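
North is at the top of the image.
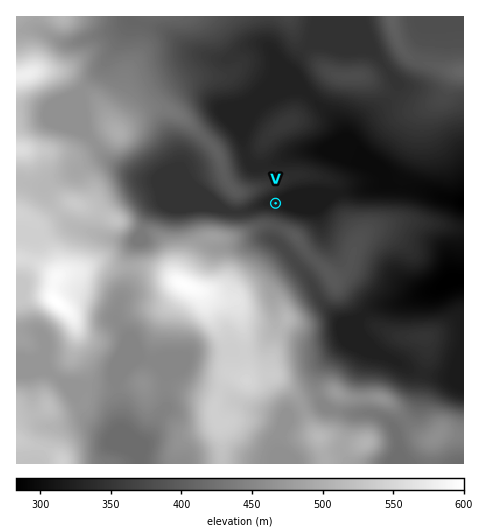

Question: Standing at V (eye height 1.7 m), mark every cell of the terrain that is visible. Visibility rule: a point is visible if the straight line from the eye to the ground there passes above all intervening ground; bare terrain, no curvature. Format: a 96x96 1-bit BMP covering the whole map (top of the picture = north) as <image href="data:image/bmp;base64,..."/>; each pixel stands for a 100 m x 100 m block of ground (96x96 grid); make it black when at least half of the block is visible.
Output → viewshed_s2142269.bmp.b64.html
<image width="96" height="96" href="data:image/bmp;base64,Qk2+BAAAAAAAAD4AAAAoAAAAYAAAAGAAAAABAAEAAAAAAIAEAAATCwAAEwsAAAIAAAAAAAAA////AAAAAAAAAAAAAAAAAAAAAAAAAAAAAAAAAAAAAAAAAAAAAAAAAAAAAAAAAAAAAAAAAAAAAAAAAAAAAAAAAAAAAAAAAAAAAAAAAAAAAAAAAAAAAAAAAAAAAAAAAAAAAAAAAAAAAAAAAAAAAAAAAAAAAAAAAAAAAAAAAAAAAAAAAAAAAAAAAAAAAAAAAAAAAAAAAAAAAAAAAAAAAAAAAAAAAAAAAAAAAAAAAAAAAAAAAAAAAAAAAAAAAAAAAAAAAAAAAAAAAAAAAAAAAAAAAAAAAAAAAAAAAAAAAAAAAAAAAAAAAAAAAAAAAAAAAAAAAAAAAAAAAAAAAAAAAAAAAAAAAAAAAAAAAAAAAAAAAAAAAAAAAAAAAAAAAAAAAAAAAAAAAAAAAAAAAAAAAAAAAAAAAAAAAAAAAAAAAAAAAAAAAAAAAAAAAAAAAAAAAAAAAAAAAAAAAAAAAAAAAAAAAAAAAAAAAAAAAAAAAAAAAAAAAAAAAAAAAAAAAAAAAAAAAAAAAAAAAAAAAAAAAAAAAAAAAAAAAAAAAAAAAAAAAAAAAAAAAAAAAAAAAAAAAAAAAAAAAAAAAAAAAAAAAAAAAAAAAAAAAAAAAAAAAAAAAAAAAAAAAAAAAAAAAAAAAAAAAAAAAAAAAAAAAAAAAAAAAAAAAAAAAAAAAAAAAAAAAAAAAAAAAAAAAAAAAAAAAAAAAAAAAAAAAAAAAAAAAAAAAAAAAAAAAAAAAAAAAAAAAAAAAAAAAAAAAAIAAAAAAAAAAAAAAAcAAAAAAAAAAAAAAA8AAAAAAAMAAA+AAB8AAAAAAAOAAH+AAD8AAAAAAAOAAP/AfH+AAAAAAAOAAPwH//+AAAAAAAcAAAAP//8AAAAAAAAAAAAH//4AAAAAAAAAAAD///4AAAAAAAAAAAD///wAAAAAAAAAAAB///wAAAAAAAAAAAAf//gAAAAAAAAAAAAA//gAAAAAAAAAAAAAH+AAAAAAAAAAAAAAAAAAAAAAAAAAAAAAAAAAAAAAAAAAAAAAAAAAAAAAAAAAAAAAAAAAAAAAAAAAAAAAAAAAAAAAAAAAAAAAAAAAAIAAAAAAAAAAAAAAAYAAAAAAAAAAAAAAA4AAAAAAAAAAAAAAAwAAAAAAAAAAAAAAB4AAAAAAAAAAAAAAA4AAAAAAAAAAAAAAA8AAAAAAAAAAAAAAA+AAAAAAAAAAAAAAAfgAAAAAAAAAAAAAAfAAAAAAAAAAAAAAAPAAAAAAAAAAAAAAAHAAAAAAAAAAAAAAADAAAAAAAAAAAAAAABgAAAAAAAAAAAAAAA8AAAAAAAAAAAAAAA8AAAAAAAAAAAAAAB8AAAAAAAAAAAAAAB8AAAAAAAAAAAAAABwAAAAAAAAAAAAAAAAAAAAAAAAAAAAAAAAAAAAAAAAAAAAAAAAAAAAAAAAAAAAAAAAAAAAAAAAAAAAAAAAAAAAAAAAAAAAAAAAAAAAAAAAAAAAAAAAAAAAAAAAAAAAAAAAAAAAAAAAAAAAAAAAAAAAAAAAAAAAAAAAAAAAAAAAAAAAAAAA="/>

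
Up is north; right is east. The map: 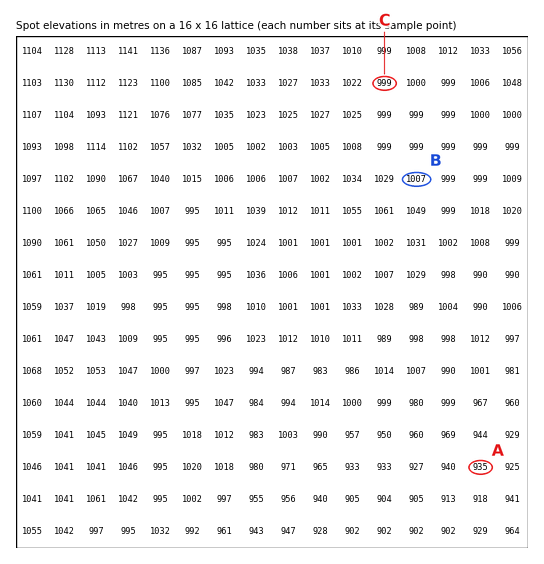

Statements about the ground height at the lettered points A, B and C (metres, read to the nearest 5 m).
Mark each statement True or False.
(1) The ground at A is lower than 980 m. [True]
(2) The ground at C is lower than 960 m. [False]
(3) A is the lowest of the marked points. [True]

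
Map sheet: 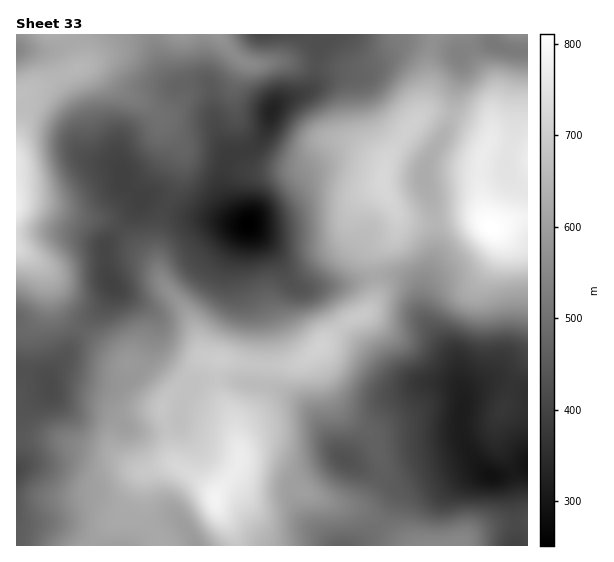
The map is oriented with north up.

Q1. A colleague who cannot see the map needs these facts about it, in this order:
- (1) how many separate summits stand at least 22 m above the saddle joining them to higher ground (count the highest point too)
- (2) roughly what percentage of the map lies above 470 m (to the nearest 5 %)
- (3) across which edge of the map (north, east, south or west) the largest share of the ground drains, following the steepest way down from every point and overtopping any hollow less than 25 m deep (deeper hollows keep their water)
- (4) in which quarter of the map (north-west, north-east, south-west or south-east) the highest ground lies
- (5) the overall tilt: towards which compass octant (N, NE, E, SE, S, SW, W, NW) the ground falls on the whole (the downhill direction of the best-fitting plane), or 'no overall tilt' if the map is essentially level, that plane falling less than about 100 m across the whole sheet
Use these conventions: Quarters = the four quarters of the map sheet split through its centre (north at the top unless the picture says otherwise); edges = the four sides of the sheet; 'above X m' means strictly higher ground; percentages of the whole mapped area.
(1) There are 8 summits with 22 m or more of prominence.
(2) About 70 % of the map lies above 470 m.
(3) Most of the ground drains across the eastern edge.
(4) Look to the north-east quarter for the highest ground.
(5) There is no overall tilt: the best-fitting plane is nearly level.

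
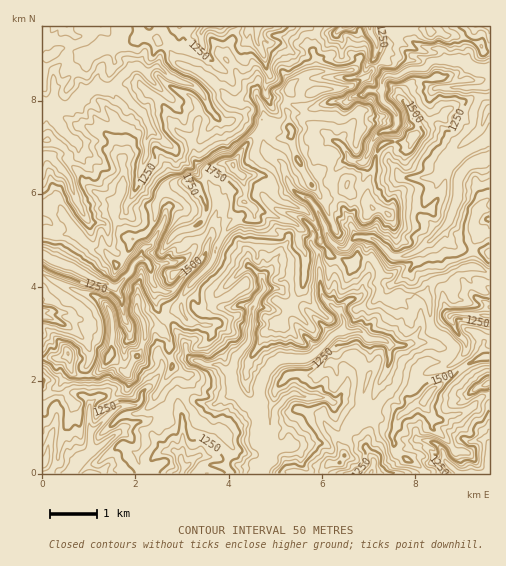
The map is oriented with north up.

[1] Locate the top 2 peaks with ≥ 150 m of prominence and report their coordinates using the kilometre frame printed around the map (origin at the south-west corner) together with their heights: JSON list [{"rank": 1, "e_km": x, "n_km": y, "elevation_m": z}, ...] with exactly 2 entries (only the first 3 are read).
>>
[{"rank": 1, "e_km": 4.09, "n_km": 6.64, "elevation_m": 1960}, {"rank": 2, "e_km": 1.46, "n_km": 2.56, "elevation_m": 1789}]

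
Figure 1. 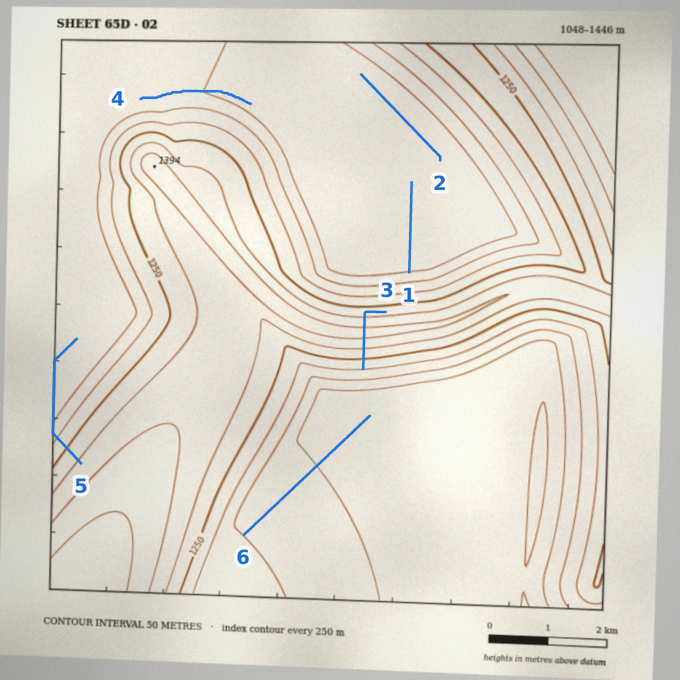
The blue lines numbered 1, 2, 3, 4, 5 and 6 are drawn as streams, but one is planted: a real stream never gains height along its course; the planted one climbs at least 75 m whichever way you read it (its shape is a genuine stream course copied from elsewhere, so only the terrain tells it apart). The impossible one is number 3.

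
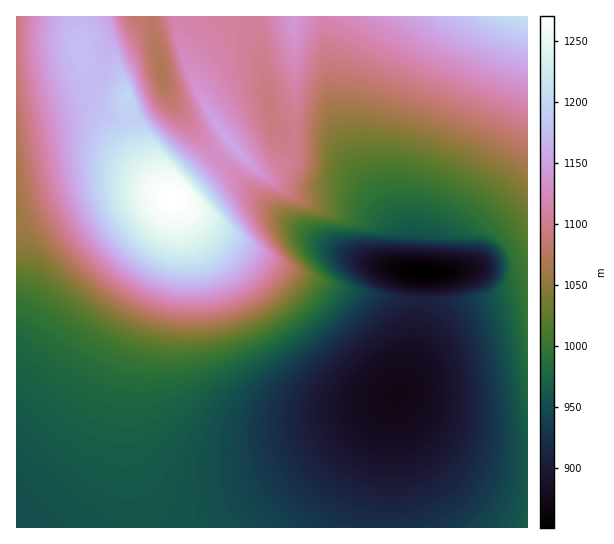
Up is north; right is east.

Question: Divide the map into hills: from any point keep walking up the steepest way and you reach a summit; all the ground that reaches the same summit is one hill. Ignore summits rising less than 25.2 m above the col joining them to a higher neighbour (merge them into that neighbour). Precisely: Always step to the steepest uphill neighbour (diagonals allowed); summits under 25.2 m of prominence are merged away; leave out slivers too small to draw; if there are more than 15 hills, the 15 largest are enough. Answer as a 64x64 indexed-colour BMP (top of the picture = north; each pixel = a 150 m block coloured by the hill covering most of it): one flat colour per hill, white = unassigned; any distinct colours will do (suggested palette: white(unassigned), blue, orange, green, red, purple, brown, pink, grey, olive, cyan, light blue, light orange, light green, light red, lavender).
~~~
<image width="64" height="64" href="data:image/bmp;base64,Qk12CAAAAAAAAHYAAAAoAAAAQAAAAEAAAAABAAQAAAAAAAAIAAATCwAAEwsAABAAAAAAAAAA////ALR3HwAOf/8ALKAsACgn1gC9Z5QAS1aMAMJ34wB/f38AIr28AM++FwDox64AeLv/AIrfmACWmP8A1bDFABEREREREREREREREREREREREREREREREREREREREREREREREREREREREREREREREREREREREREREREREREREREREREREREREREREREREREREREREREREREREREREREREREREREREREREREREREREREREREREREREREREREREREREREREREREREREREREREREREREREREREREREREREREREREREREREREREREREREREREREREREREREREREREREREREREREREREREREREREREREREREREREREREREREREREREREREREREREREREREREREREREREREREREREREREiIiIRERERERERERERERERERERERERERERERERERERIiIiIhERERERERERERERERERERERERERERERERERESIiIiIiERERERERERERERERERERERERERERERERERESIiIiIiIRERERERERERERERERERERERERERERERERESIiIiIiIhERERERERERERERERERERERERERERERERESIiIiIiIiERERERERERERERERERERERERERERERERESIiIiIiIiIRERERERERERERERERERERERERERERERESIiIiIiIiIhERERERERERERERERERERERERERERERESIiIiIiIiIiERERERERERERERERERERERERERERERERIiIiIiIiIiIREREREREREREREREREREREREREREREREiIiIiIiIiIhERERERERERERERERERERERERERERERESIiIiIiIiIiEREREREREREREREREREREREREREREREREiIiIiIiIiIRERERERERERERERERERERERERERERERESIiIiIiIiIhERERERERERERERERERERERERERERERERIiIiIiIiIiERERERERERERERERERERERERERERERERESIiIiIiIiIRERERERERERERERERERERERERERERERERIiIiIiIiIhEREREREREREREREREREREREREREREREREiIiIiIiIiERERERERERERERERERERERERERERERERESIiIiIiIiIRERERERERERERERERERERERERERERERERIiIiIiIiIhEREREREREREREREREREREREREREREREREiIiIiIiIiERERERERERERERERERERERERERERERERERIiIiIiIiIREREREREREREREREREREREREREREREREREiIiIiIiIhERERERERERERERERERERERERERERERERESIiIiIiIiERERERERERERERERERERERERERERERERERIiIiIiIiIREREREREREREREREREREREREREREREREiIiIiIiIiIhERERERERERERERERERERERERERERERESIiIiIiIiIiERERERERERERERERERERERERERERERERIiIiIiIiIiIREREREREREREREREREREREREREREREREiIiIiIiIiIhERERERERERERERERERERERERERERERESIiIiIiIiIiERERERERERERERERERERERERERERERESIiIiIiIiIiIRERERERERERERERERERERERERERERERIiIiIiIiIiIhERERERERERERERERERERERERERERERIiIiIiIiIiIiEREREREREREREREREREREREREREREREiIiIiIiIiIiIREREREREREREREREREREREREREREREiIiIiIiIiIiIhEREREREREREREREREREREREREREREiIiIiIiIiIiIiEREREREREREREREREREREREREREREyIiIiIiIiIiIiIRERERERERERERERERERERERERERESIiIiIiIiIiIiIhERERERERERERERERERERERERERESIiIiIiIiIiIiIiERERERERERERERERERERERERERETIiIiIiIiIiIiIiIRERERERERERERERERERERERERETIiIiIiIiIiIiIiIhERERERERERERERERERERERETMzMiIiIiIiIiIiIiIiERERERERERERERERERERERMzMzMiIiIiIiIiIiIiIiIRERERERERERERERERERERMzMzMyIiIiIiIiIiIiIiIhEREREREREREREREREREREzMzMzIiIiIiIiIiIiIiIiERERERERERERERERERERETMzMzMiIiIiIiIiIiIiIiIRERERERERERERERERERERMzMzMiIiIiIiIiIiIiIiIhERERERERERERERERERERMzMzMyIiIiIiIiIiIiIiIiEREREREREREREREREREREzMzMzIiIiIiIiIiIiIiIiIRERERERERERERERERERETMzMzMiIiIiIiIiIiIiIiIhERERERERERERERERERERMzMzMyIiIiIiIiIiIiIiIiEREREREREREREREREREREzMzMzIiIiIiIiIiIiIiIiIRERERERERERERERERERETMzMzMiIiIiIiIiIiIiIiIhERERERERERERERERERERMzMzMyIiIiIiIiIiIiIiIiEREREREREREREREREREREzMzMzIiIiIiIiIiIiIiIiIREREREREREREREREREREzMzMzIiIiIiIiIiIiIiIiIhERERERERERERERERERETMzMzMiIiIiIiIiIiIiIiIi"/>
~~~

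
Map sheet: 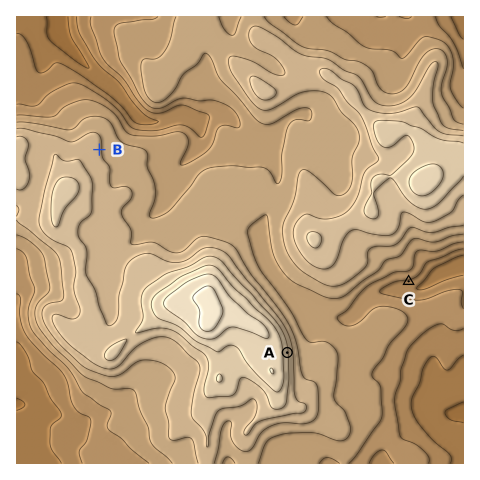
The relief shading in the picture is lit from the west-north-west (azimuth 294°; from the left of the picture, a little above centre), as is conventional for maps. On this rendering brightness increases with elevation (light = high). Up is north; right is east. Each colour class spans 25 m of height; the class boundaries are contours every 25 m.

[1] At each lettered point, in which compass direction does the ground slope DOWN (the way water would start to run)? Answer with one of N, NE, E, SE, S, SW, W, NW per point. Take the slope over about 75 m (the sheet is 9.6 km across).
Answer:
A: E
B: E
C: S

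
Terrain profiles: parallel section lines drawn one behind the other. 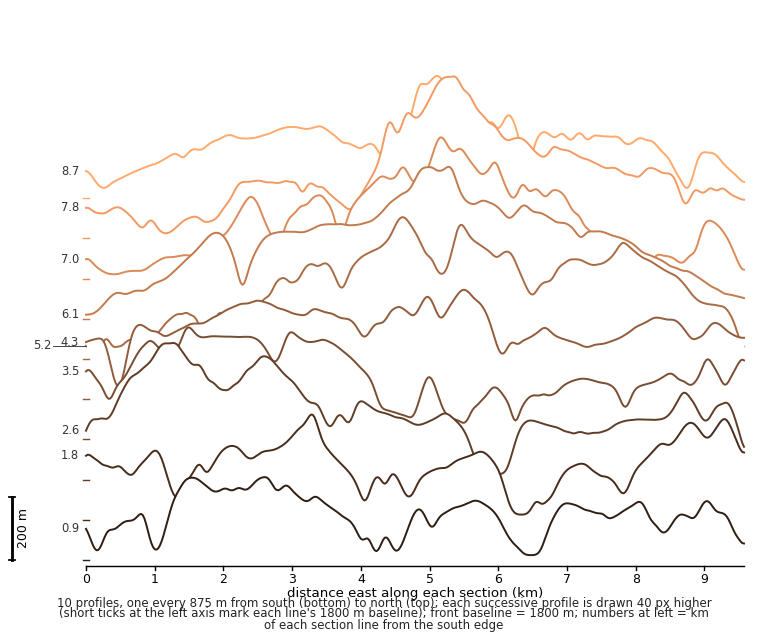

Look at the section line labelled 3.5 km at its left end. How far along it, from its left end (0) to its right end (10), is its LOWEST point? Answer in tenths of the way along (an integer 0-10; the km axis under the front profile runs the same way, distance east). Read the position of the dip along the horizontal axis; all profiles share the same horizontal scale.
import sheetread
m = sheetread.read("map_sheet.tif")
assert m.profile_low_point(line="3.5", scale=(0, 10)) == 6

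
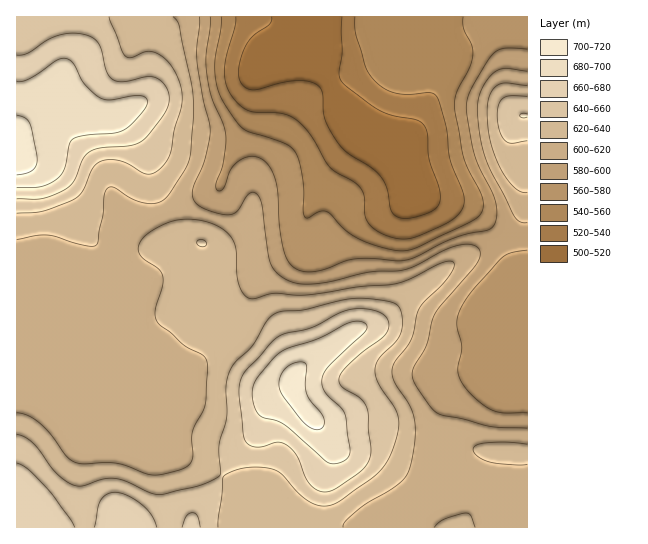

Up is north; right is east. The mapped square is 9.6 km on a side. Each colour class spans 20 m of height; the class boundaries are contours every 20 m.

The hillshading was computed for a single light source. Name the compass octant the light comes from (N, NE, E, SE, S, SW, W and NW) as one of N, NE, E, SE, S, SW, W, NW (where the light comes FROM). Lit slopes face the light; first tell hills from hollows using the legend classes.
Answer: S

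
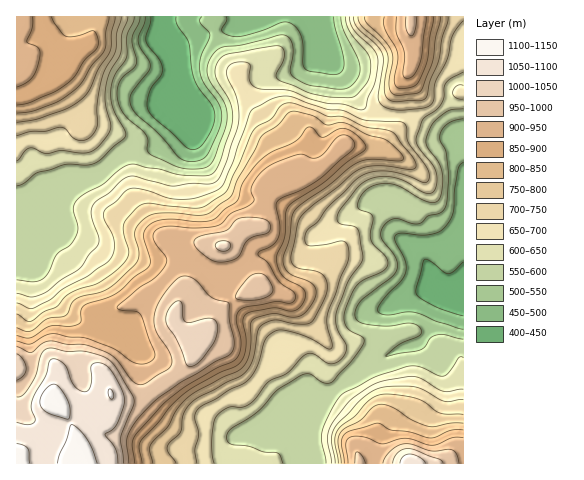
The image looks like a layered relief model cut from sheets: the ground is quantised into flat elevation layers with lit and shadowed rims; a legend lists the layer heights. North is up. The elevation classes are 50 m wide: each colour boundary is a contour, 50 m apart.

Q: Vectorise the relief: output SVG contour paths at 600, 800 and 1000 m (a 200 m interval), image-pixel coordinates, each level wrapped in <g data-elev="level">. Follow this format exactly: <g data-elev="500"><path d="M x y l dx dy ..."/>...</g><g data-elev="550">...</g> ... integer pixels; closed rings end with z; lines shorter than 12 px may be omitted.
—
<g data-elev="600"><path d="M283 463l-3-7-3-3-13-1-15-6-19-2-3-5 1-6 4-5 26-17 19-21 21-13 6-3 5 0 13 8 8 1 26-28 7-11 1-4-3-4-11-6-4-4-2-8 2-10 7-16 4-7 7-5 19-9 4-4 1-4-3-7-13-14-2-8 3-17-3-4-12-5-1-2 2-6 4-7 6-5 8-4 9-1 14 4 26 14 7 2 5-2 4-9 0-19-3-11-12-16-1-8 6-14 9-8 10-6 12-1"/><path d="M463 358l-2-1-2 1-10 14-5 4-6-1-18-8-11-1-33 11-33 16-10 13-11 25 0 10 4 22"/><path d="M17 186l8-3 12-10 25-8 8-1 17 1 8-2 6-3 23-22 2-4-1-3-13-25-1-16 4-15 11-18 1-21 7-15 0-4"/><path d="M345 17l4 14 18 22 3 8 0 10-1 9-13 15-9 3-17-1-13-2-38-15-3-5 7-13 1-8-1-6-4-2-20 2-35 7-7 8-2 11 3 8 12 21 3 17-12 40-7 13-7 3-21-1-52-11-10 3-20 16-20 11-8 7-3 8 5 18-1 8-7 10-14 10-11 22-10 5-18-2"/></g><g data-elev="800"><path d="M153 463l-3-12 1-6 16-18 8-15 7-9 13-11 28-15 14-6 8-7 5-13 0-26 3-5 5-3 15-3 18 3 8-1 7-4 7-10 3-9-2-7-6-5-18-7-5-5-2-6 1-7 6-19 2-20 3-8 34-24 26-21 14-5 33 2 1-2 0-2-4-6-14-12-18-5-20-10-7-2-13 3-15-10-17-4-5 1-12 13-17 12-7 14-17 29-5 14-3 5-19 14-6 2-40-2-10 1-7 3-8 7-4 7 0 6 4 14-1 9-23 24-13 8-19 4-7 3-5 5-3 9-4 3-17 3-13 10-5 2-12-3"/><path d="M463 423l-11 0-17 3-7 0-16-6-22-14-7-2-6 1-6 4-11 11-14 8-6 5-2 9 3 21"/><path d="M17 113l16-2 22-8 10-6 13-11 14-20 12-16 2-5 0-13 3-15"/><path d="M365 17l2 6 15 14 9 13 2 10-4 27 3 6 6 2 19-2 5-4 11-28 2-22 5-22"/></g><g data-elev="1000"><path d="M124 463l-3-25 12-32 1-7-18-31-9-10-22-7-17 1-15-4-6 1-6 6-5 19-7 13-7 8-5 2"/><path d="M443 463l-4-4-25-9-7-1-5 1-5 3-3 5-1 5"/><path d="M17 380l7-5 2-6-3-9-6-6"/><path d="M187 365l3 2 5-2 9-9 11-16 3-14-3-6-5-2-20 4-4 0-3-4-1-14-2-3-2 0-5 3-4 5-3 12 2 6 9 14z"/><path d="M221 251l4 0 4-2 2-3-1-3-7-2-7 2 0 5z"/></g>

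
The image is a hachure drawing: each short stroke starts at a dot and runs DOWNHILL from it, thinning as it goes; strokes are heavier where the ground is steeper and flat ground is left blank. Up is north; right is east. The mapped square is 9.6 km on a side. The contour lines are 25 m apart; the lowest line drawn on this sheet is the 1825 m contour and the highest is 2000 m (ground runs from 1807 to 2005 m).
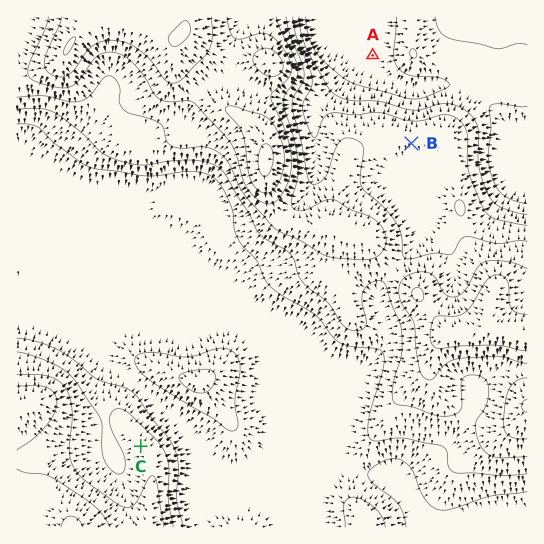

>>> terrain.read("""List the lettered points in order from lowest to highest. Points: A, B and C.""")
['A', 'B', 'C']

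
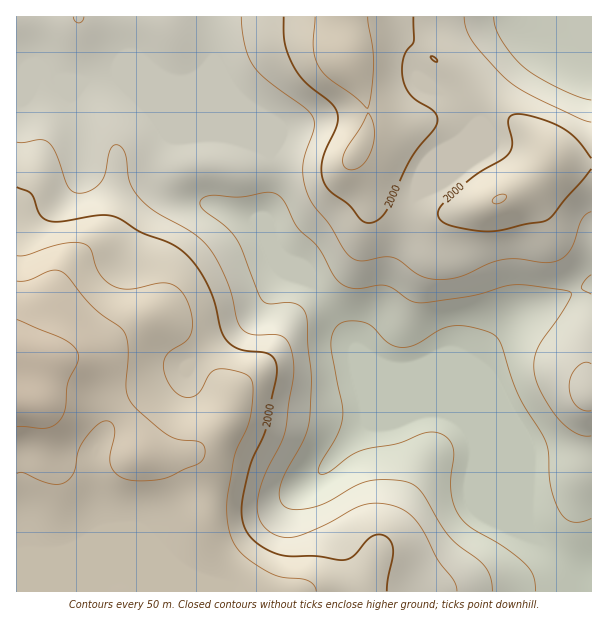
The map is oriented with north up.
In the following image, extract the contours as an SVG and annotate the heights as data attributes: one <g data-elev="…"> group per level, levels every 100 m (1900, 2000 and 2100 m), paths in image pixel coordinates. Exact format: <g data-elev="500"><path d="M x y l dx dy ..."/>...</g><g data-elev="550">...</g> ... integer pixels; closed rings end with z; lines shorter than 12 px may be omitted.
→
<g data-elev="1900"><path d="M492 591l-1-13-6-11-7-7-19-14-9-8-9-13-19-33-6-6-6-3-18-3-21 1-14 4-28 16-15 6-21 2-6-1-5-4-3-9 2-12 6-13 17-30 5-20 2-43-5-62-4-7-6-4-9-2-18 2-6-3-5-8-21-53-11-13-24-18-2-5 1-4 4-3 7-2 28 2 29-5 9 3 7 8 13 25 22 22 15 28 7 6 8 4 9 1 19-4 8 1 7 3 17 11 10 3 51-7 42-11 17 0 40 7 1 4-4 9-29 43-4 12 0 12 8 21 18 27 16 13 8 3 7 0"/><path d="M591 294l-8-4-2-3 5-8 5-4"/><path d="M591 100l-13-3-18-8-23-12-13-10-11-11-12-17-6-12-1-10"/></g><g data-elev="2000"><path d="M387 591l6-40-2-9-7-6-6-2-6 2-6 5-13 16-6 3-6 0-24-4-27 0-12-2-20-10-12-13-4-15 1-19 8-33 16-38 9-49 0-12-2-6-5-5-29-5-7-3-6-5-6-11-6-25-5-15-9-17-11-15-17-13-32-13-19-12-9-4-15-1-39 7-12-2-8-7-8-19-14-7"/><path d="M591 158l-14-18-16-13-28-11-12-2-8 1-4 2-1 3 4 23-3 10-7 6-25 15-13 11-23 21-3 6 0 4 5 6 6 3 36 6 15-1 45-9 7-5 39-47"/><path d="M435 62l2 0-1-3-5-3 0 3z"/><path d="M284 17l1 27 9 22 12 17 26 21 6 10-1 12-12 24-3 11-1 10 3 11 6 9 18 13 12 15 5 3 4 1 9-3 8-8 24-52 9-13 15-18 3-7-2-9-23-17-6-7-3-9-1-12 2-11 10-16-1-24"/></g><g data-elev="2100"><path d="M17 473l7 0 17 8 12 3 7 0 6-2 8-9 4-21 5-11 13-15 9-5 6 2 4 6-1 8-4 19 1 9 6 9 9 5 21 2 21-4 32-14 4-5 1-6-1-6-4-4-21-2-12-6-26-21-9-9-4-8-2-7 2-38-3-18-5-6-18-12-10-9-26-31-6-4-7-1-24 10-12 1"/></g>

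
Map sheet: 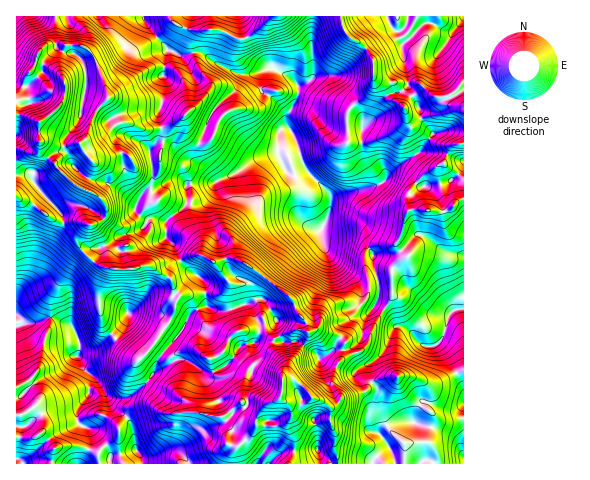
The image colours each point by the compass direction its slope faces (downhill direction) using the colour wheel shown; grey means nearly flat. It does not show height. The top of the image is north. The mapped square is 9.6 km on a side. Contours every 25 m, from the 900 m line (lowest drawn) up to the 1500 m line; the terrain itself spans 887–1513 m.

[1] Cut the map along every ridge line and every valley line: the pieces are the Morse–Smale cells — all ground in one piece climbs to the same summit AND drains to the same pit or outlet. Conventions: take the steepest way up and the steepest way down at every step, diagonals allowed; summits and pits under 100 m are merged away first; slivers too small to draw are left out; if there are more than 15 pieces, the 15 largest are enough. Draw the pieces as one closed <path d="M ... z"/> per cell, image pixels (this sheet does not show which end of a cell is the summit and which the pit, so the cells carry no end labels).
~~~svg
<path d="M273 68l-28 6-7 14-26 24-14 33-1 9 2 6 13 12 5 9-30 4-7-6-9 1-16 10-10 1-9 13-1 7 10 8 12-1 8 4 0 15 9 7 6 16 12-5 10 0 9 5 16 20 8 4 6 0 4-3 6-14 10 7-6 10 0 14 6 11 7 25-10-3-20 0-7 5-9 17-12 5 6 17 13 3 13 20 0 4-5 2-5 0-5-4-7 1-2 3 2 0 3 5-2 5-2 2 4 0 0-4 3 7 9 8 21-2-2 7-21 20 1 12 170 0 0-20-18-20-5-17 1-16 15-13 5 13 9 9 14 8 4-13-1-9-7-6-9-4-23 0-17 5-10 12-21 6-9-15 6-21 8-6 14-5 7-8 6-17 11-16-3-5-6-1 4-8 0-13-6-20 0-9-5-7-7-8-11-2-22 0-8-7 9-16 2-14 3-3 31-9 7-7-1-10-9-17 0-26-33-1-18-18-12-4-6 1 5-12-1-11-10-8z"/><path d="M143 16l-87 1 0 22 3 4 6 3-5 13 2 16-15-10-11-3-11 15-4 20-5 5 0 94 17 8 14 12 13 6 20-1 8 3-10 13 0 7 18 19 10 5 11 1 33-3 10 7 4 0 9-10 8-3-7-16-9-7 0-15-8-4-14 0-8-7 1-7 9-13 10-1 19-11 6 0 7 6 30-4-5-9-13-12-2-6 1-9 14-33 26-24 7-13-11-3-19-9-14-11-21 4-11-5-14-16z"/><path d="M202 255l-10 0-11 7 7 8 16 11 2 25-16 8-9 19-21 24-6 17-25 24-14 1-7-3-10-15-14-12-3-8-4-5 2-3 0-12-10-17-13-6-11 0-10 5-9 0-8 3-2-10 1 148 216-1 0-11 21-20 2-7-21 2-9-8-3-7 0 4-4 0-1-4 3 3 2-6-3-5-2 0 2-3 7-1 5 4 5 0 5-2 0-4-13-20-13-3-6-17 12-5 9-17 7-5 20 0 10 3-7-25-6-11 0-14 6-10-10-7-8 16-13 0-11-16-8-7z"/><path d="M341 16l-29 1-1 32 3 27-5 5-11 6 0 8-4 10 17 5 18 18 33 1 0 26 9 17 1 10-7 7-31 9-3 3-2 14-9 16 8 7 22 0 11 2 7 8 5 7 0 9 6 20 0 13-4 8 9 4 9-14-1-25 10-11 5-2-11-14 6-11 5-19 3-3 7-2 27 4 20-13 0-116-17 13-13 0-10-6-12 5-8 12-12-7-6-11-12-9-2-24-9-11-17-11-4-10z"/><path d="M17 197l-1 118 2 10 17-2 10-5 11 0 13 6 10 17 0 12-2 3 4 5 3 8 14 12 10 15 7 3 14-1 25-24 6-17 21-24 9-19 16-8-2-25-16-11-8-9-7 2-9 10-4 0-10-7-21 3-26-2-13-8-12-15 0-7 10-13-8-3-20 1-13-6-14-12z"/><path d="M463 199l-4 1-6 7-9 5-26-4-8 2-4 5-4 17-6 11 11 14-5 2-10 11 1 25-8 14 8 9 4 8 9 2 11 13 8 5 13-2 6-10 5-19 5-5 10-2z"/><path d="M312 16l-168 0-1 2 22 29 15 9 21-4 14 11 24 11 12 0 22-6 18 10 8 8 10-5 5-5-3-27z"/><path d="M386 16l-44 0 0 8 4 10 17 11 9 11 2 24 12 9 2 7 16 11 8-12 12-5 10 6 13 0 8-4 9-10 0-63-11 12-4 1-15-8-8-1-22 20-4-10-10-7z"/><path d="M463 309l-9 1-5 5-8 26-8 5-10-1-17-17-9-2-4-8-9-9-11 18-6 17-7 8-7 1-11 6-6 9-4 16 8 14 22-5 10-12 11-3 23-3 26 9 31-13z"/><path d="M463 371l-25 11-15 0 6 7-3 18 8 9-7 25 5 4 4 7-4 12 32-1z"/><path d="M397 378l-12 10-4 8 0 11 5 17 18 20 1 20 26 0 5-12-4-7-5-4 7-25-4-6-19-10-9-9z"/><path d="M55 16l-39 1 1 84 4-4 4-20 11-15 11 3 13 9 0-15 5-13-6-3-3-4z"/><path d="M463 16l-75 0-1 2 3 8 10 7 4 10 22-20 8 1 11 7 8 0 6-6z"/>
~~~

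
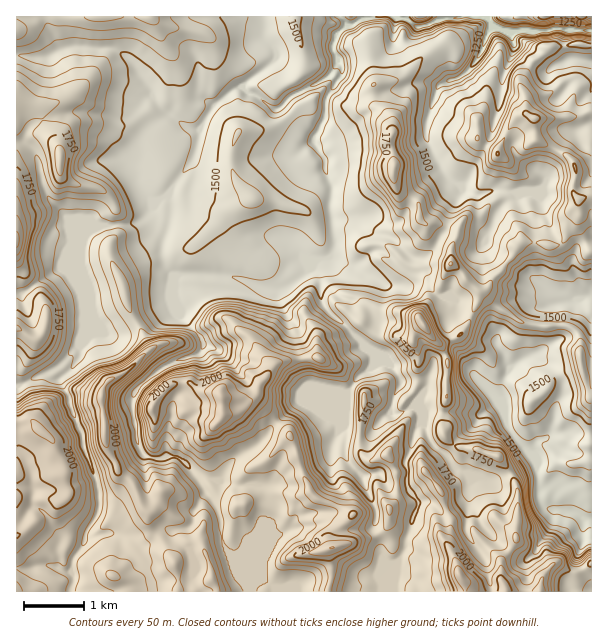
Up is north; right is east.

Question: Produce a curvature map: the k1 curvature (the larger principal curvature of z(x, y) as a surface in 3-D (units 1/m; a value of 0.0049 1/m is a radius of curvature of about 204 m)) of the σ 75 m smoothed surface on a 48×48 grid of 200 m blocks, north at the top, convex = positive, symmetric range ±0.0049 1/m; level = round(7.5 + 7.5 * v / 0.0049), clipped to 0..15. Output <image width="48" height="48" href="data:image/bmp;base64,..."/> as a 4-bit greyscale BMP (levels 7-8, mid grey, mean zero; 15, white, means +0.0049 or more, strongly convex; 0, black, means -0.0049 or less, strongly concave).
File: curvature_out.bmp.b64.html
<image width="48" height="48" href="data:image/bmp;base64,Qk32BAAAAAAAAHYAAAAoAAAAMAAAADAAAAABAAQAAAAAAIAEAAATCwAAEwsAABAAAAAAAAAAAAAAABEREQAiIiIAMzMzAERERABVVVUAZmZmAHd3dwCIiIgAmZmZAKqqqgC7u7sAzMzMAN3d3QDu7u4A////AJmYiIiYh4qIuYiId3rHiIiId52oyq2Wh4eIeIqoiIp4x3eJh2nHd3d4iN2Z2IvYy4eIiZmIiKqJuHeK25m3iHiIePln13juroiImJiIiKmLl4iIre7cuHmIeuh5rKnKepiHp4iHiYibiIeHh3mrypmJnbeXfamZeJqImImImXiLiJh3h4ial6uHm6iYrLl5iIiaiYmIqZl6mal4iIiL2pyIqqiLnbd4iJiaqYiYuZiYiaqYia3KqbuXjYeJf5aIiIeIqYiaqqqoiJiIiNqLmKqIrpeHb5eIiIiJuYnMmqmIh5iHe8d7eIuK6Yh3j6iHiYiJuXrpeYp5l4qojZZ5mo2NuIeI64iaqneLp47He3iLiIiajod4u9yMmIrf6HeIinibl5+XnoicmHh5vIh4uJ2Jm8y5qIiIiom6l5+Ij4iK2Yh425iHyIu3jaeKeJh4esupeK+In5mZvKiLuoiH2XfIjKd6ibmIi5vJeb5ov4iHm5uadoh4zJinfKmod7l4rGmsu792ndiKu5q5Znh3zZiofcqYeKuXfYiGma/oid7brKnaZmiKqrl6frZ4iYiojJmHeJrvp4moipmtqHrsh4icfbV5l4iInIuYh5dq+neWiJmr3u+4mHeNbqaKiHd4u4uph4dnv//Xd5qod6uIeIi7n6q4iXd4y8vJiId3yZvJisyZdquYiqy7+c2GaZmpyZjZiId6t3d7zcmZiMmIuXeft3yWje3MqIjZiIiMh3d5u5iIi7ebmazeuHnJ2nd4iHrJiHicd3iImIh3ecipqYl4uHe6l3d4eIqYiHe6h3eIiIiHeKiYiHd4mnq7h3eIiKp3iIjJiHeId4iIiId4iIiIfL2K12eIiNiHeIqoiIiIiIiIh3h4eJmYivd3u3eZitd4iIqXeIiIiIiIiIiImZmIidZ3m6q6i9d4iJqoiIiIiIh3d4mImIiJmMl3mqqaicmHd3iYiHiIiIh3d5mIiIiKuruIipiJqLmnd3i5d3d4iJiIiaiIh2mMqY2piYiLqbiIeHq4h3iIiImpqZiIh3u8h2mKiId4yriLnNyYiIiIiJmIh4h4mY25l3eIiIh42aiNypmIiIiHiJiHd4iIiq6XeIeZeph36JiPlnh3eIh3iZeHeIiHia6oeId7u3Zn+YeOqId3iIiHiZd3eJiHd66ZiIiM2aiuuHirqYiIiIiIiaiHiHiHd752iJq52Ky4iIiZqIiIiIiHiKmZiIiXeL6YiInHuot3eIiIiYd4iHiIiZiZqJiYiayniHnIjLzLqYmZmIiHiIiIiImIi7mpmam5iJqpeshomZmZqYd3d4iImIiaiLuamoeaiamZedmYmJh4maiIh4iImHiZu4l4m6mYh3iqi8eKmZh3iJmId4mIiJmIirqGqYmpmamcmth4mYd3iImHeJmHiIiHeaqIqYeKmaqLyL2XeIiHd4h3eJh4mId3epmLqZibupuK573//6mIiIh3eZmqmId4iol6vLrHnM25t5iYiIiJqqqqqpiIiIiIiomnibeqiJnJ3Kypmg=="/>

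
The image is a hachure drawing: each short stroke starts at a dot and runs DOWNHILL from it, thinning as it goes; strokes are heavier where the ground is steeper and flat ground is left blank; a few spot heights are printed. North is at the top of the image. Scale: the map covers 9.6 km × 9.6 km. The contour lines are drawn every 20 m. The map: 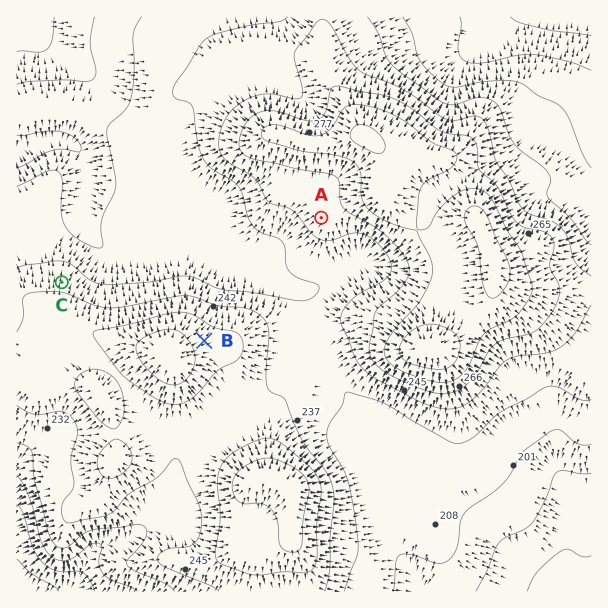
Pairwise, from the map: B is above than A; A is above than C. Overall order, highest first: B A C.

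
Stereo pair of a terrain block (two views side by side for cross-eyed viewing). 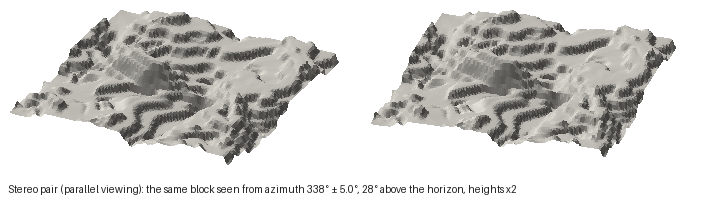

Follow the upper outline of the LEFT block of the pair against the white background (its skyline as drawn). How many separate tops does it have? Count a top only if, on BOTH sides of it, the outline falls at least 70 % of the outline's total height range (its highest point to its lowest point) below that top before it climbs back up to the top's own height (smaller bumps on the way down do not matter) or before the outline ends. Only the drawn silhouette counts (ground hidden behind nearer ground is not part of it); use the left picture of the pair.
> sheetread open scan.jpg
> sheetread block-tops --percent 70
0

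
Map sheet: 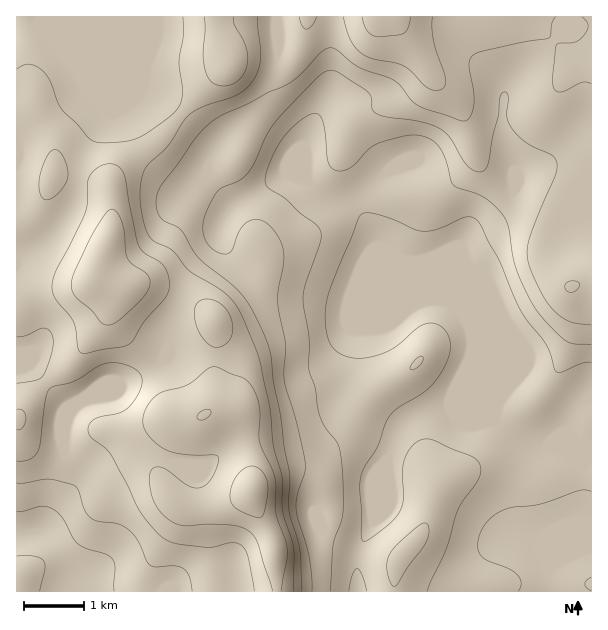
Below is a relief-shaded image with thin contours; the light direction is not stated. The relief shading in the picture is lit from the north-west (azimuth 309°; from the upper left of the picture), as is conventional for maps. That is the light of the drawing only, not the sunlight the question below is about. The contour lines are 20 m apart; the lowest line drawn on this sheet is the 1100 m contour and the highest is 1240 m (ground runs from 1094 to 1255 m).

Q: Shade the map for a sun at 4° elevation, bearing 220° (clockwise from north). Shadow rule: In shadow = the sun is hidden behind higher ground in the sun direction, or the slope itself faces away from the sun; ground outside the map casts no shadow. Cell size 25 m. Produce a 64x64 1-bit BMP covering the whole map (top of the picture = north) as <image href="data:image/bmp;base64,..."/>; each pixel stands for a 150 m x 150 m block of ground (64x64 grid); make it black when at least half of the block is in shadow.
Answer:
<image width="64" height="64" href="data:image/bmp;base64,Qk0+AgAAAAAAAD4AAAAoAAAAQAAAAEAAAAABAAEAAAAAAAACAAATCwAAEwsAAAIAAAAAAAAA////AAAAAAAAAAADgAAAAAAAAAOAAAAAAAAAA8AAAAAAAAADwAAAAAAAAAPAAAAAAAAAB8AAAAAAAAAH4AAAAAAAAAfgAAAAAAAAD+AAAAAAAAAP4AAAAAAAAA/gAAAAAAAAD8AAAAAAAAAfwAAAAAAAAB+AAAAAAAAAH4AAAAAAAAAfgAAAAAAAAA+AAAAAAAAAD8AAAAAAAAAPwAAAAAAAAB/AAAAAAAAAH8AAAAAAAAAeAAAAAAAAAD8AAAAAAAAAHwAAAAAAAAAfAAAAAAAAAB8AAAAAAAAAHgAAAAAAAAA8AAAAAAAAADgAAAAAAAAAeAAAAAAAAADwAAAAAAAAAfAAAAAAAAAD8AAAAAAAAAfgAAAAAAAAB+AAAAAAAAAP4AAAAAAAA5+AAAAAAAAH3wAAAAAAAAfeAAAAAAAAD4gAAAAAAAAPAAAAAAAAAA8AAAAAAAAADwAAAAAAAAAPAAAAAAAAAAcAAAAAAAAAAAAAAAAAAAAAAAAAAAAAAAAAAAAAAAAAAAAAAAAAAAAAAAAAAAAAAAAAAAAAAAAAAAAAAAAAAAAAAAAAAAAAAAAAAAAAAAAAAAAAAAAAAAAAAAAAAAAAAAAAAAAAAAAAAAAAAAAAAAAAAAAAAAAAAAAAAAAAAAAAAAAAAAAAAAAAAAAAAAAAAAAAAAAAAAAAAAAAAAAAAA=="/>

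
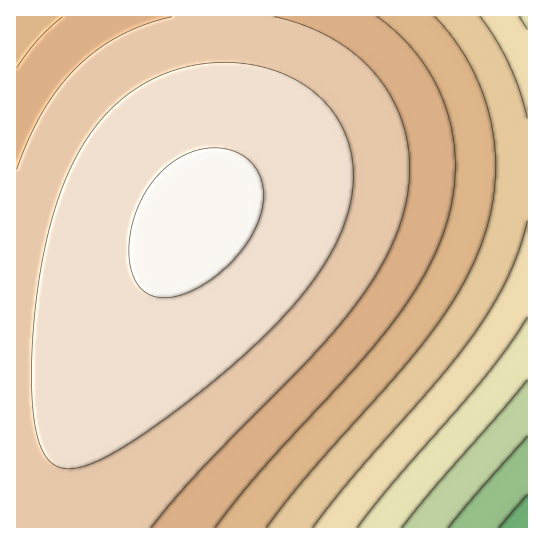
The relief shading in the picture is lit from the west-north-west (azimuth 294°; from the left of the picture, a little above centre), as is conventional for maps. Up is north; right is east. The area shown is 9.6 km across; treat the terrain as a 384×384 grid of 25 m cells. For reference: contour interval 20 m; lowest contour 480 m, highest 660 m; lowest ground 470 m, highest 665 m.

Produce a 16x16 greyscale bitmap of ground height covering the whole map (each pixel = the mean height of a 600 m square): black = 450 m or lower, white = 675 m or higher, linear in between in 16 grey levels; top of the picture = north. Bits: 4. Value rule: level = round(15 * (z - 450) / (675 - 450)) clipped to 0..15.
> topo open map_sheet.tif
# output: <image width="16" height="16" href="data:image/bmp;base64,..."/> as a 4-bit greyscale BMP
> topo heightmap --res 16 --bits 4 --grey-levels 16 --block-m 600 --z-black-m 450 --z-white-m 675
<image width="16" height="16" href="data:image/bmp;base64,Qk32AAAAAAAAAHYAAAAoAAAAEAAAABAAAAABAAQAAAAAAIAAAAATCwAAEwsAABAAAAAAAAAAAAAAABEREQAiIiIAMzMzAERERABVVVUAZmZmAHd3dwCIiIgAmZmZAKqqqgC7u7sAzMzMAN3d3QDu7u4A////AMzMu6mHdlQy3dzLuph2VEPd3cy7qYdlQ93d3Mu6mHZU3d3dzLuph2Xd3u3dy6qYdt3u7t3cuph23e7u7dzLqYfN7u7u3cu6l83u7u7tzLqYzd7u7u3cupjM3u7u7dy6mLzd7u7dzLqYvM3d3d3LupirzM3dzMuph6q7zMzLuqmH"/>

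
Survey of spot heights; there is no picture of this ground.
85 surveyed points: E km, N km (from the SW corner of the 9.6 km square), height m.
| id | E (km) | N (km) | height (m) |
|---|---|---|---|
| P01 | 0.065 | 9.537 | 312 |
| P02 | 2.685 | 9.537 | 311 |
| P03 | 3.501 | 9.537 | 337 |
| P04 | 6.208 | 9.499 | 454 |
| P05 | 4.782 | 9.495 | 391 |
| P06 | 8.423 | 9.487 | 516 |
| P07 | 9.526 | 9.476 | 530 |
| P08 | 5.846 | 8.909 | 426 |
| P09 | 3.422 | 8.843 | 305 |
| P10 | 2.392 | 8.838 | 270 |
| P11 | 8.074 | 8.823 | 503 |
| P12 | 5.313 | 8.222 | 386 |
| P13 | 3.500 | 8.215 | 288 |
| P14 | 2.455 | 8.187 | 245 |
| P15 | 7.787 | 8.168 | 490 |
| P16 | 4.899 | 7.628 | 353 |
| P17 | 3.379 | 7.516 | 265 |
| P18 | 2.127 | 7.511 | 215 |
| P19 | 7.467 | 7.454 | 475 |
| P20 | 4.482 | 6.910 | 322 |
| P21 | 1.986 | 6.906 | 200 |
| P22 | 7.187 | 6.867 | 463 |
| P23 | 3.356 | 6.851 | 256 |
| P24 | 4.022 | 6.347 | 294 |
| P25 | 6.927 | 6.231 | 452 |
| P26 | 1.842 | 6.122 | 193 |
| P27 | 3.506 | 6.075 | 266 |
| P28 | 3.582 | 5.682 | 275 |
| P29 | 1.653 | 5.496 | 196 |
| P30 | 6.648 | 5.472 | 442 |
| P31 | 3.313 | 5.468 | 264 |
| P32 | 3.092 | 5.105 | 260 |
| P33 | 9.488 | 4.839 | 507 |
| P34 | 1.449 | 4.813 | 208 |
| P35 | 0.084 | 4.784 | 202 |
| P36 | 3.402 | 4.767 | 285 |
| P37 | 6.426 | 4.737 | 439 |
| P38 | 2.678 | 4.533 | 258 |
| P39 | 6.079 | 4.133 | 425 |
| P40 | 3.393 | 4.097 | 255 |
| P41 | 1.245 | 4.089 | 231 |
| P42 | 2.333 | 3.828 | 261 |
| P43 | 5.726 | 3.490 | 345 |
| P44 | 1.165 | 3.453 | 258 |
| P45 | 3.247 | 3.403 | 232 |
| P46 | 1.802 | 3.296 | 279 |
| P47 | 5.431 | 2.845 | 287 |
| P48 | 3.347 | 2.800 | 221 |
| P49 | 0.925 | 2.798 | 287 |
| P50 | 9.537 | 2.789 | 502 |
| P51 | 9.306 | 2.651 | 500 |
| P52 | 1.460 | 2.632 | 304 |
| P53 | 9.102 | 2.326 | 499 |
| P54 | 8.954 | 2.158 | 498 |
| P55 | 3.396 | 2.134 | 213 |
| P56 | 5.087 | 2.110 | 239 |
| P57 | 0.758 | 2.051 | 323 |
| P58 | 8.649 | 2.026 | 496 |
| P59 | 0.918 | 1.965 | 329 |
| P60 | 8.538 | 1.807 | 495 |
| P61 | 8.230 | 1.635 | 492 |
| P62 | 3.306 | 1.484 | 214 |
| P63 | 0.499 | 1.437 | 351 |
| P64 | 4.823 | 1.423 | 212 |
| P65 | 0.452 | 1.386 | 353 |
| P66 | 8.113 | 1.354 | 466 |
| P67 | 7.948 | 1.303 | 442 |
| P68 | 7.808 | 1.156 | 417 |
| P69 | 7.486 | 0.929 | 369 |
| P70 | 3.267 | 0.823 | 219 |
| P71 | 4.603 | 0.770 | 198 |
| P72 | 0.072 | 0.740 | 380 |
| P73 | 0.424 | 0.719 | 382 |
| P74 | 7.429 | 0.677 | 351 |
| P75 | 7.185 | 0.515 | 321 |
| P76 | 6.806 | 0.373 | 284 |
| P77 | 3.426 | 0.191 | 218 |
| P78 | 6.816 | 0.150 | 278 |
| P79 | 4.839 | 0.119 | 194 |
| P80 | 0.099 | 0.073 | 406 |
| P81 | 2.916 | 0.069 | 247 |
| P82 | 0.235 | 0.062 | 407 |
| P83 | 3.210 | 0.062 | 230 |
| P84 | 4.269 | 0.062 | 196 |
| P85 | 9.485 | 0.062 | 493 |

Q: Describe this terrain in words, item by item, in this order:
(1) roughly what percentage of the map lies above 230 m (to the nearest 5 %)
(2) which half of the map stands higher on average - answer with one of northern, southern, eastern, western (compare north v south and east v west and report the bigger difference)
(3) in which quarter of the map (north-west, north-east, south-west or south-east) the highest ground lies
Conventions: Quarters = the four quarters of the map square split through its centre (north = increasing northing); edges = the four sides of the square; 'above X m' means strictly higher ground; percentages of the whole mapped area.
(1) Ground above 230 m makes up about 80 % of the sheet.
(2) The eastern half stands higher on average than the western half.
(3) The highest point lies in the north-east quarter of the map.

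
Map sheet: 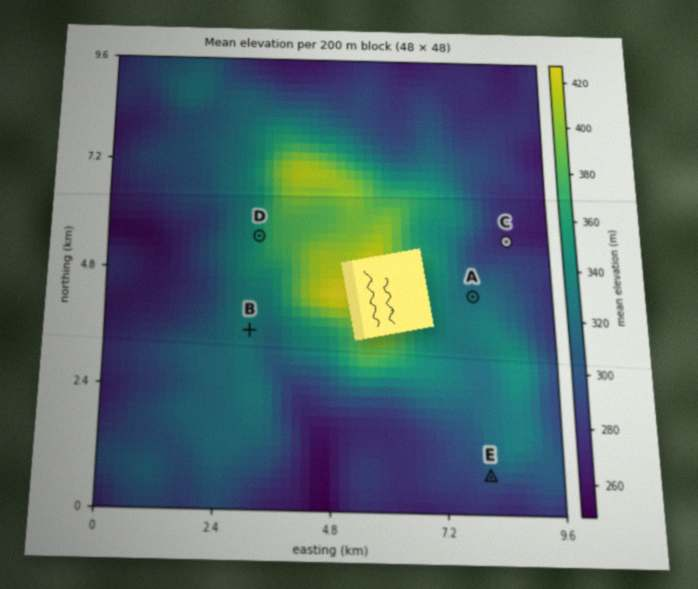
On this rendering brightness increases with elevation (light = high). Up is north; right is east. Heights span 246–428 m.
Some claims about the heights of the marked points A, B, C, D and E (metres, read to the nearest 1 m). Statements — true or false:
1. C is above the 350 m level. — false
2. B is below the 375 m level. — true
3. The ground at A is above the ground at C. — true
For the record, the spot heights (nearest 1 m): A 322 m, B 335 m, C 273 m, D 356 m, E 298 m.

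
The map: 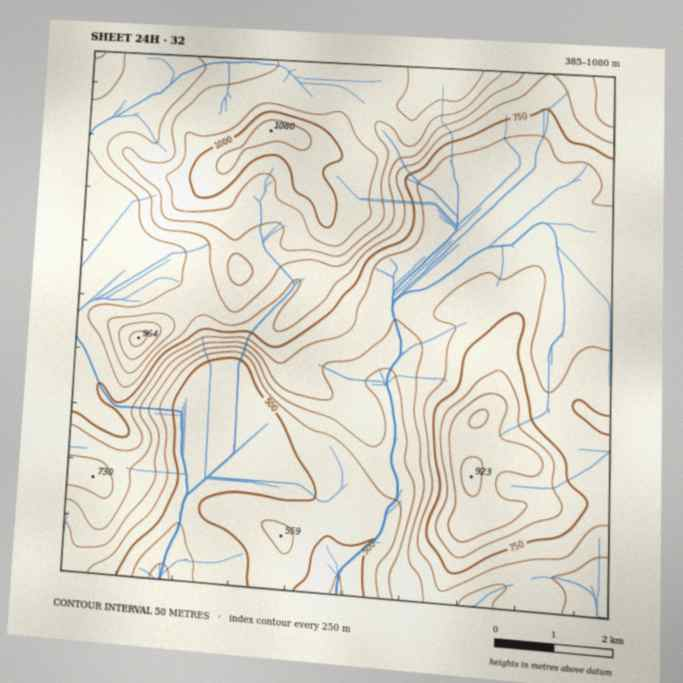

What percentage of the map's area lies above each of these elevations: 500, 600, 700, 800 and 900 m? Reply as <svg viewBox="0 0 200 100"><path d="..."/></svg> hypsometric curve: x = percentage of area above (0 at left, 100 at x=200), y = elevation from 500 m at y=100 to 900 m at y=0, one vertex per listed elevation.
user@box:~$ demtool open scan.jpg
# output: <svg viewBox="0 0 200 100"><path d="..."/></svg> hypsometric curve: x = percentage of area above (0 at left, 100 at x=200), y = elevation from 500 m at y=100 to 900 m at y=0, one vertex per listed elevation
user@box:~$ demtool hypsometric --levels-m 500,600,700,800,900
<svg viewBox="0 0 200 100"><path d="M183 100l-20-25-48-25-45-25-38-25"/></svg>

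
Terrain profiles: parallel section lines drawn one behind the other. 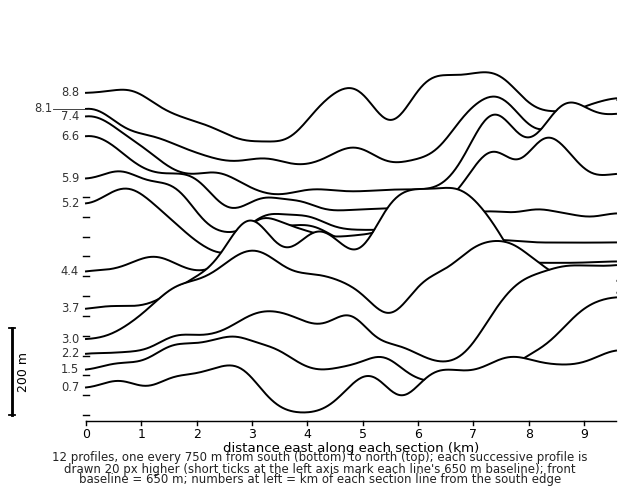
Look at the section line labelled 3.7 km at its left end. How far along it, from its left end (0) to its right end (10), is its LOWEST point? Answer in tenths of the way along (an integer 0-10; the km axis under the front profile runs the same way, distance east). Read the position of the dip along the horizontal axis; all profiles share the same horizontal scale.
0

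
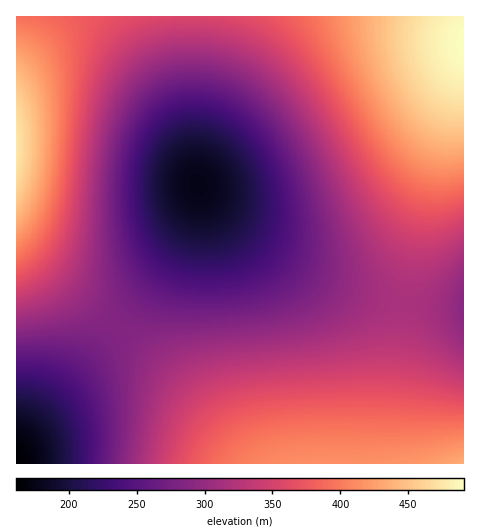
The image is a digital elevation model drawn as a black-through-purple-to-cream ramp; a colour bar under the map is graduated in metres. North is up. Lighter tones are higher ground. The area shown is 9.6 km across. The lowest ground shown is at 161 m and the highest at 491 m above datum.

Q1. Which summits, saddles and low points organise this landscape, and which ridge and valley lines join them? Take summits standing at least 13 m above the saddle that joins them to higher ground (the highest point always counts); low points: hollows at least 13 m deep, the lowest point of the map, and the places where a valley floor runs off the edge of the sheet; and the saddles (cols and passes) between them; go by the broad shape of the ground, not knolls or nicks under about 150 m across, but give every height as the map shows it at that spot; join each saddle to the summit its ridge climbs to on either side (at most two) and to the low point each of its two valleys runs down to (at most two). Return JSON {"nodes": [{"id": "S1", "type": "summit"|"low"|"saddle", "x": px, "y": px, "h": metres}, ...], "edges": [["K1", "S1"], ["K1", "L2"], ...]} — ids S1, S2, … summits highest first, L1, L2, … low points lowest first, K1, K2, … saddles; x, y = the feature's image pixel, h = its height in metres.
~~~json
{"nodes": [
{"id": "S1", "type": "summit", "x": 462, "y": 43, "h": 491},
{"id": "S2", "type": "summit", "x": 17, "y": 147, "h": 475},
{"id": "S3", "type": "summit", "x": 463, "y": 463, "h": 435},
{"id": "L1", "type": "low", "x": 17, "y": 462, "h": 161},
{"id": "L2", "type": "low", "x": 199, "y": 185, "h": 175},
{"id": "L3", "type": "low", "x": 463, "y": 307, "h": 290},
{"id": "K1", "type": "saddle", "x": 405, "y": 304, "h": 317},
{"id": "K2", "type": "saddle", "x": 118, "y": 328, "h": 284}],
"edges": [["K1", "S1"], ["K1", "S3"], ["K1", "L2"], ["K1", "L3"], ["K2", "S2"], ["K2", "S3"], ["K2", "L1"], ["K2", "L2"]]}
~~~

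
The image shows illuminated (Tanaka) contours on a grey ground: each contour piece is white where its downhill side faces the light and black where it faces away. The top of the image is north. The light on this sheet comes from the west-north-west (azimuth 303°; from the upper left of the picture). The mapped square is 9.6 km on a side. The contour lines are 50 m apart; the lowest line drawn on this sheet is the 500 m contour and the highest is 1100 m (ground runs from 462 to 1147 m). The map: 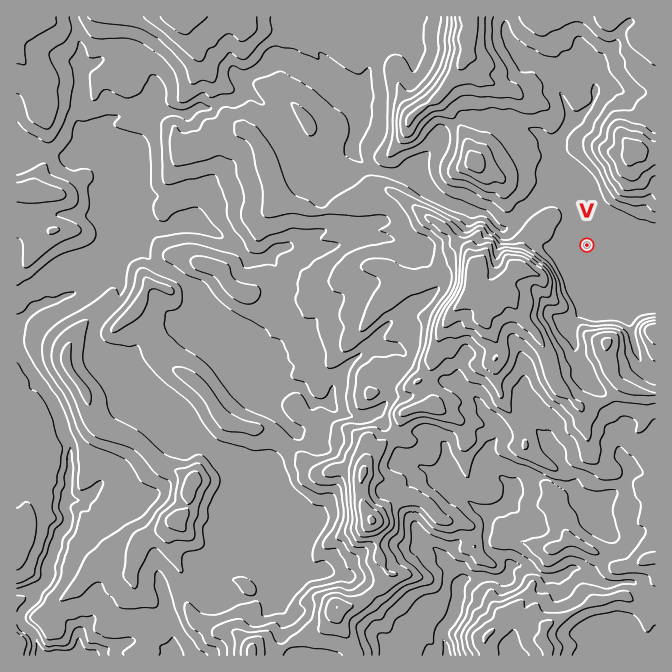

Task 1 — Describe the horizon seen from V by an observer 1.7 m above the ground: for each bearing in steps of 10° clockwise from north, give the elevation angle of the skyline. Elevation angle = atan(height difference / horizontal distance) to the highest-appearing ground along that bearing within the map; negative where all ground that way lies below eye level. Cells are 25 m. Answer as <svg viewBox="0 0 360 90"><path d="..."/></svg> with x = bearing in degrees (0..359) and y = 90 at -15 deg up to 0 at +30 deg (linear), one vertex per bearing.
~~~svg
<svg viewBox="0 0 360 90"><path d="M0 52l10-9 10-5 10-2 10 4 10 7 10 2 10 7 10 2 10 2 10 0 10 0 10 0 10-1 10-14 10 6 10-5 10-5 10 6 10 2 10-4 10-4 10-7 10-9 10-2 10 2 10 7 10 12 10 6 10-1 10 1 10-1 10 4 10-1 10 2 10 0"/></svg>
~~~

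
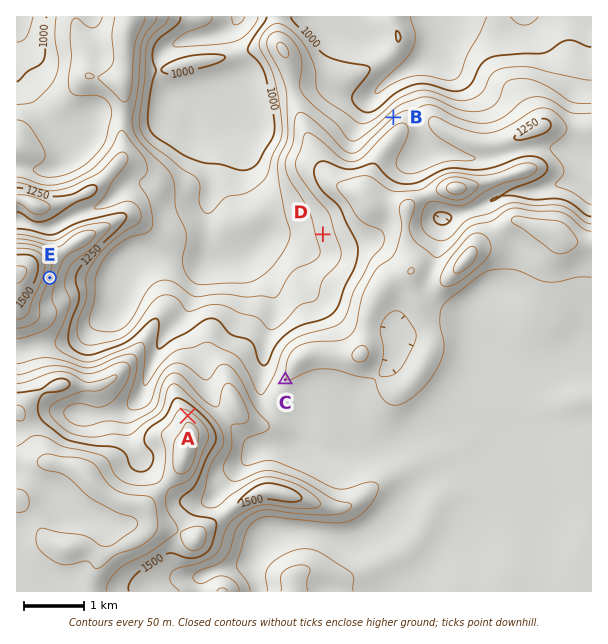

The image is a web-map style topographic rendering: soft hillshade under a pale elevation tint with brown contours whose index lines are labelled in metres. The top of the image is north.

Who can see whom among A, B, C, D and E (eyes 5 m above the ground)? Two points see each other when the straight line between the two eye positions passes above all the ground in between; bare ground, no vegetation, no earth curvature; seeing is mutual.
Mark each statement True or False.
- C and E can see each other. True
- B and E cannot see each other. True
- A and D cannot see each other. False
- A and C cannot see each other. False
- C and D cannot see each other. True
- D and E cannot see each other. False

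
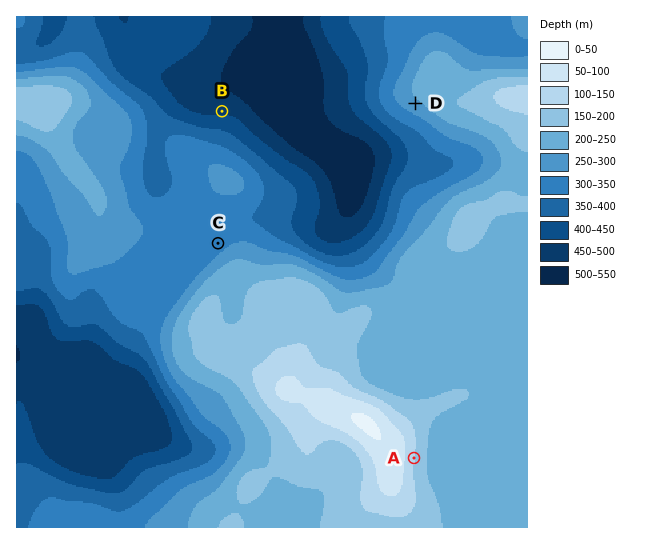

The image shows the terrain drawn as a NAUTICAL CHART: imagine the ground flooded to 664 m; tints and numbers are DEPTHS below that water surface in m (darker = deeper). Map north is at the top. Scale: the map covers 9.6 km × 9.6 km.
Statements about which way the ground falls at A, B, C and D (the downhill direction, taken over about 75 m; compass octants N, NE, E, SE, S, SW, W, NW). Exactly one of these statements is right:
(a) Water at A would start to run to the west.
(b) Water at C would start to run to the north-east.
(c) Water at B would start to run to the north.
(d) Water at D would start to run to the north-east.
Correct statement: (c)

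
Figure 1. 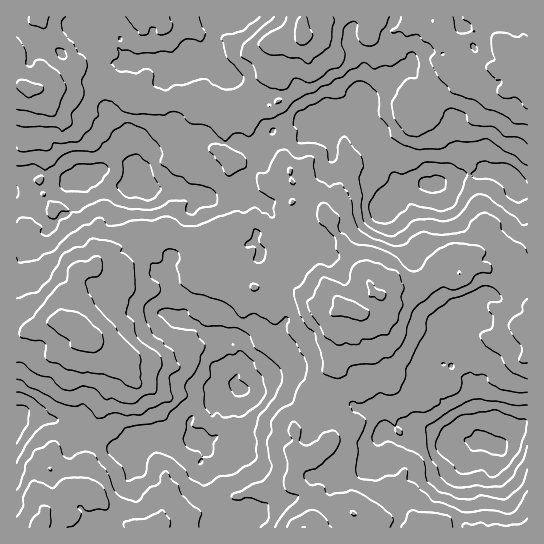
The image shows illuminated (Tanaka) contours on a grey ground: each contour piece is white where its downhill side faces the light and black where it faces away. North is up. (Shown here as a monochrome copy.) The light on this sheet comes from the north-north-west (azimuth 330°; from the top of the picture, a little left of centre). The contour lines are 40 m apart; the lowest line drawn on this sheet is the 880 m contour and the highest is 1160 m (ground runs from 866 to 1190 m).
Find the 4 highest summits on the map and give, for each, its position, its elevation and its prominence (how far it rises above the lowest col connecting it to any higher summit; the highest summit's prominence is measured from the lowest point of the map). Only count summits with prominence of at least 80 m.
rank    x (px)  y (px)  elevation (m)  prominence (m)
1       70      329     1190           324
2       346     309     1174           118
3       27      89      1173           139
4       302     34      1173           123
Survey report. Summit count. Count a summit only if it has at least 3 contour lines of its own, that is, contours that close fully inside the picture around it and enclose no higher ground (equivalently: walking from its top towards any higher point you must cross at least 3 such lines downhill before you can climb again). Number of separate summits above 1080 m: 1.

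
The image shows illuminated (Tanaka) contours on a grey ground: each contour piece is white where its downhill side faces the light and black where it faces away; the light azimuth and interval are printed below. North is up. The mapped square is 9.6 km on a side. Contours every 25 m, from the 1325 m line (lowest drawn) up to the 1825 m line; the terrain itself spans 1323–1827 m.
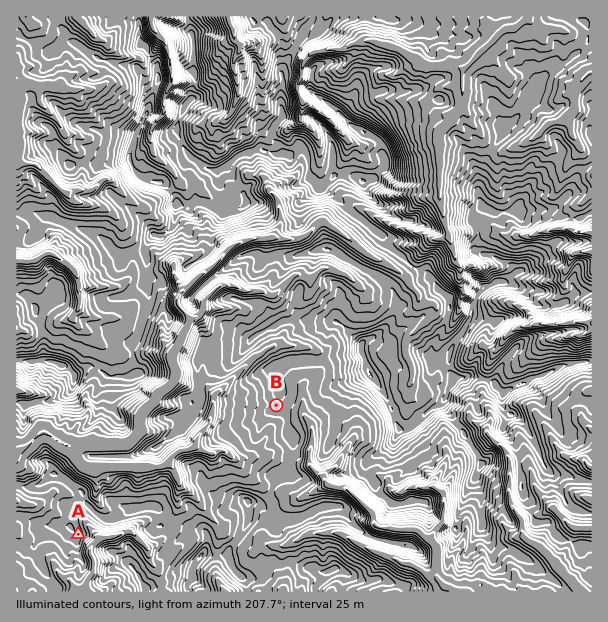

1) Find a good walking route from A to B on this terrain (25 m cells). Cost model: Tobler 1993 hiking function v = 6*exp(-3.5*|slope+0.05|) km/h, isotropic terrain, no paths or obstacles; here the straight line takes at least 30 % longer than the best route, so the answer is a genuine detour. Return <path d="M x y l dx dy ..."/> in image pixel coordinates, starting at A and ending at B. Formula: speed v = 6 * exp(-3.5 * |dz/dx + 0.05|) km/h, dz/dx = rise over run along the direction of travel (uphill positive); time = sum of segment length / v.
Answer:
<path d="M78 534l0-16 2-3 3-2 7 0 3 2 39 0 8-3 12 0 15 7 7 0 21-10 2 0 3 1 1 0 3-1 5-9 0-3 3-6 3-2 4-4 6-3 5-5 6-3 6 0 3-1 1-2 5-9 3-3 3-6 0-3 1-3 0-1 6-12 0-5 12-24"/>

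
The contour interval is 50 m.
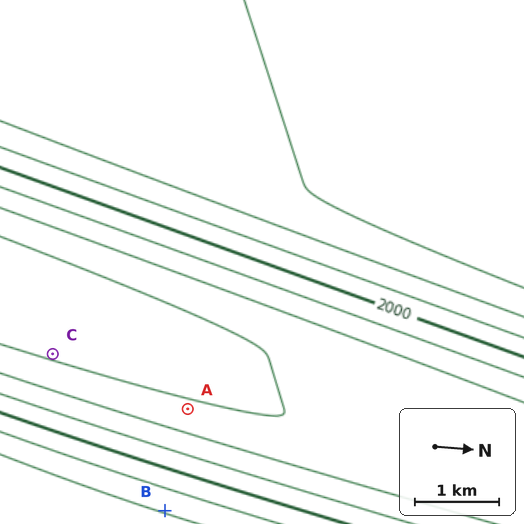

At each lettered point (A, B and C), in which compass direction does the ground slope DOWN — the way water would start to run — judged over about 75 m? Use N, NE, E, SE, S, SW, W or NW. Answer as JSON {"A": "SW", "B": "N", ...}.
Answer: {"A": "W", "B": "W", "C": "W"}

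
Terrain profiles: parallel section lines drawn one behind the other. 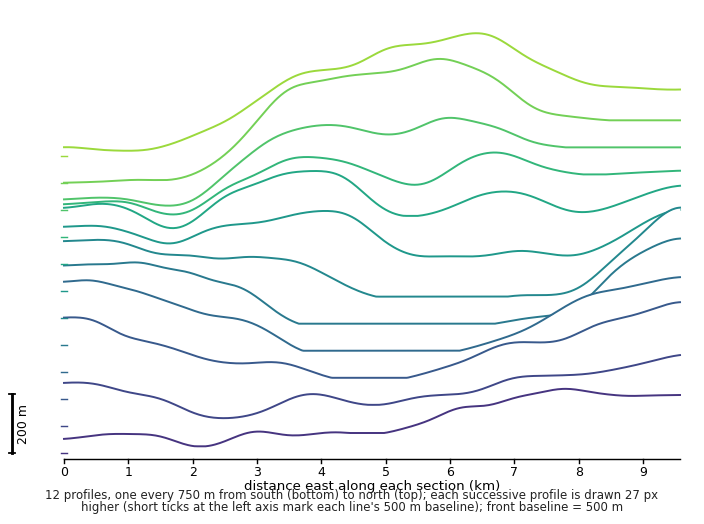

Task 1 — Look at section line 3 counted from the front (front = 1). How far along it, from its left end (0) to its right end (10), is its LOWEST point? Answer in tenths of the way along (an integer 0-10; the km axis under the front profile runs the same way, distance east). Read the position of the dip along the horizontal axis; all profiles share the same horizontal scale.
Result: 5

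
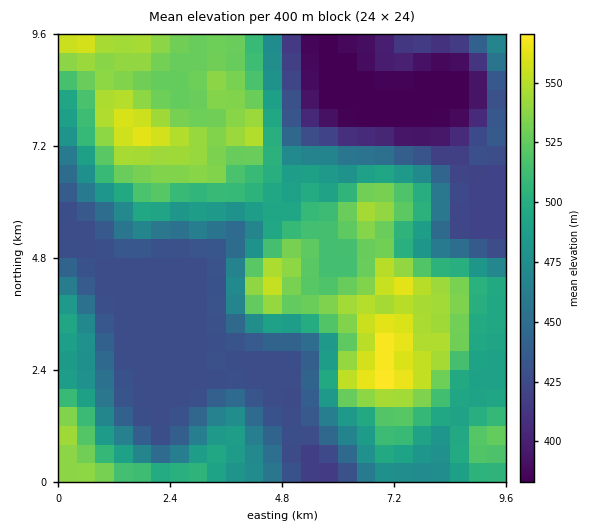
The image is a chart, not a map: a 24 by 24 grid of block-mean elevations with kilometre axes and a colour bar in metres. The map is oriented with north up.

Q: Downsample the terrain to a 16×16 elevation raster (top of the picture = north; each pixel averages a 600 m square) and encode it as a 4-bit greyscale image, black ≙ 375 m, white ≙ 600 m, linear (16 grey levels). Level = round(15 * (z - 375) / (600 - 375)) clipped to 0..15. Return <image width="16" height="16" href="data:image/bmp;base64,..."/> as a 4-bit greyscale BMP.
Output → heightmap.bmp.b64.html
<image width="16" height="16" href="data:image/bmp;base64,Qk32AAAAAAAAAHYAAAAoAAAAEAAAABAAAAABAAQAAAAAAIAAAAATCwAAEwsAABAAAAAAAAAAAAAAABEREQAiIiIAMzMzAERERABVVVUAZmZmAHd3dwCIiIgAmZmZAKqqqgC7u7sAzMzMAN3d3QDu7u4A////ALqYiHYzR3eJuGRXdTRph5qnQ0VkRoqpiIZDNENHzcqIdUM0REa9zJiFMzRXeb3LqGQzNHuqu8uoVDM0e6mrupdERERYqaqGQ0R3d3iJq5YzV5qZmIialjNpu7upd2ZUM4vMu7lDIREki8uquTEREROruquoIRERFMu7qqchESI2"/>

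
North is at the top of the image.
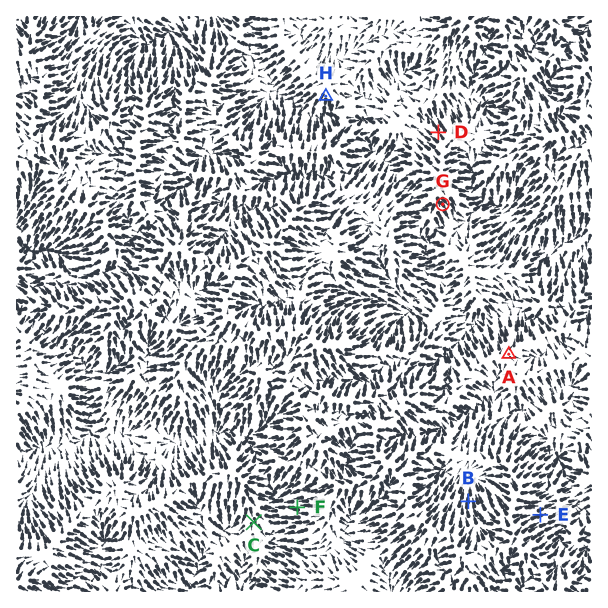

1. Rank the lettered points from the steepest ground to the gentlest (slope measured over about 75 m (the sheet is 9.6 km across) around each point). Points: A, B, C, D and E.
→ B E D C A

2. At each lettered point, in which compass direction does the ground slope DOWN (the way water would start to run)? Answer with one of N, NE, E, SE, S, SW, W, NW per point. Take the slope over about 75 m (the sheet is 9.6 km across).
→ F W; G SE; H S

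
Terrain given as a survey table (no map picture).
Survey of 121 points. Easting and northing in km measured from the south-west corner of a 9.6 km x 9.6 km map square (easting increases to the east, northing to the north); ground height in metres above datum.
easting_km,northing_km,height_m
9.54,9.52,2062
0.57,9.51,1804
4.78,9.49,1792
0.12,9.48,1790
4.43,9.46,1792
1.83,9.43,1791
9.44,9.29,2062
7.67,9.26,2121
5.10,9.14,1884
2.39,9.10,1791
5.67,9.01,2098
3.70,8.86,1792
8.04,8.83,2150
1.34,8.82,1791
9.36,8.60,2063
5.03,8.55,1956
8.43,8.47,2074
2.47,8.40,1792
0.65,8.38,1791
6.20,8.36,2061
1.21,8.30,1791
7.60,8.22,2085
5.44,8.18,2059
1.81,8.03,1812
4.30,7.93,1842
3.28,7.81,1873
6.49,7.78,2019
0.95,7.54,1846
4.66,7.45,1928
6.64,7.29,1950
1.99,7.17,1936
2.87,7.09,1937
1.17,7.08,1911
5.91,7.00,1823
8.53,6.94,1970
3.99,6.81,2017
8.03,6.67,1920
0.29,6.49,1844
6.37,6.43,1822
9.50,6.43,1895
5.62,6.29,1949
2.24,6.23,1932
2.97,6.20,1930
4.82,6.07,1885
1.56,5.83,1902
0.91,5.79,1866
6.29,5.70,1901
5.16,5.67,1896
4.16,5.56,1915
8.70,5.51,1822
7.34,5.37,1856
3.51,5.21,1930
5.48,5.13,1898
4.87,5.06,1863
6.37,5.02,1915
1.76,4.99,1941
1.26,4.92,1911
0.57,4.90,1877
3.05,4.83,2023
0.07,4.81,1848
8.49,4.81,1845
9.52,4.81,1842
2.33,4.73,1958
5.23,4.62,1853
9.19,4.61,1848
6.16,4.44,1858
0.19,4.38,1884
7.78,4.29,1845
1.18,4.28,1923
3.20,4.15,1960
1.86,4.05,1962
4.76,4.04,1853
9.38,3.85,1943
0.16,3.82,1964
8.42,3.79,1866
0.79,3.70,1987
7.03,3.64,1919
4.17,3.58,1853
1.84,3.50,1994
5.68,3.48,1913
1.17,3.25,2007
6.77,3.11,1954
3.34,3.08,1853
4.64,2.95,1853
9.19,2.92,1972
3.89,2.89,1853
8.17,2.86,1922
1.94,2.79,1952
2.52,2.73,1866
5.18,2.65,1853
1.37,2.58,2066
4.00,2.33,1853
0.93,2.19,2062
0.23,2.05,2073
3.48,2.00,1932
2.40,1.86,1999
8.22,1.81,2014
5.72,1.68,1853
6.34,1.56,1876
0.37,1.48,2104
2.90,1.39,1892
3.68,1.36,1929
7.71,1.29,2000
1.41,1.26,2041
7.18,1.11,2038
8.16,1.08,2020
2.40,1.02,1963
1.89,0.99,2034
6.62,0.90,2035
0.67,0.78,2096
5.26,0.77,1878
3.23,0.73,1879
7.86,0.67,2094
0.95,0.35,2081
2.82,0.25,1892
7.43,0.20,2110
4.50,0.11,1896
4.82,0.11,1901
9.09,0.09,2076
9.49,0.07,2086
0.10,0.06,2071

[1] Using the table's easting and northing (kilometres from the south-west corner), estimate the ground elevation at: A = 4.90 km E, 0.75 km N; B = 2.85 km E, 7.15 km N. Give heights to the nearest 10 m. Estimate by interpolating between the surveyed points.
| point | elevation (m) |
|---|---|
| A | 1870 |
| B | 1940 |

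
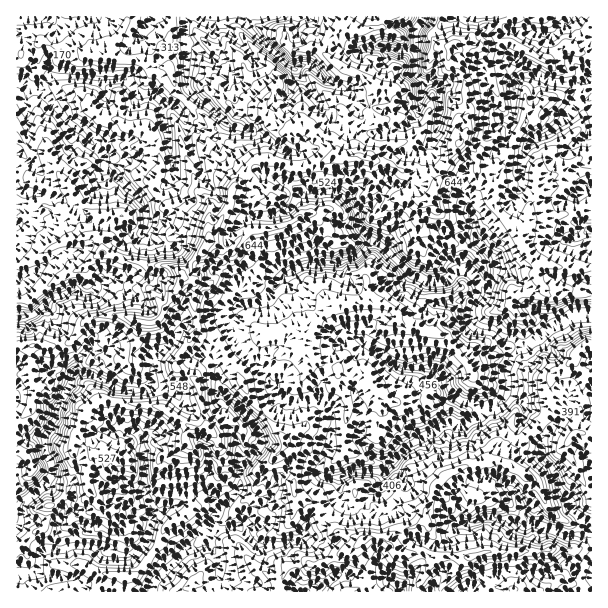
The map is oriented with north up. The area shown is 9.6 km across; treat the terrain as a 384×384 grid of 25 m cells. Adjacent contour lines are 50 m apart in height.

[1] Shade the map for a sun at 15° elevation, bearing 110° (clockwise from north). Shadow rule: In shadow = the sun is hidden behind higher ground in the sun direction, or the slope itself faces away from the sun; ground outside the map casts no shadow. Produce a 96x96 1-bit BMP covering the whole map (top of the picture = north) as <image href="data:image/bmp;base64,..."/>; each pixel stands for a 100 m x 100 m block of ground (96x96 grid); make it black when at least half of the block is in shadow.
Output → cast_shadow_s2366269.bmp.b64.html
<image width="96" height="96" href="data:image/bmp;base64,Qk2+BAAAAAAAAD4AAAAoAAAAYAAAAGAAAAABAAEAAAAAAIAEAAATCwAAEwsAAAIAAAAAAAAA////AAAAAAAAAAHgAGB8AOYEQAABAAPwAOB+geYOwAAAAAH4AAEPgfMAAMAAAHH8IDEAADGAACAMA/j+MHuABBgAAAAfwfw/fP/wBAAAAAADwDwfff/8BgB4AAAAAA4B4f//AAH8EYCAAAcA4///gACAF5jCIAcB88f/wADYHYDzOAcAv/n//gA8HAD7gAeAx/jjn+A+AADzwAPAY/xAD/AAAIDh8APwc/wAA/AgDYb4wAIwOfwAAPAADw7+4AIAPfwAAPgAGx9/8AYADvwCHvgAGj4f8AYAD3wHDvwAOD6P8AYAD3wPjvwAEDzP8AYAjxwP//4AAHjPsA4AzwYQf/+AAHCPkA4Az8AQB//gAPAPgA8Aj+AYD//8AcAfgA/Bh/AMA//8AcAfgA/xh/AMAP/+AeA/gA/zDfAMAH/+AfA/wJ/wAfAMYB//GPAfwB/zAeAEAAf/3PgPwA/nA8AGAAH/3ngP4AGOA4AGAAAf/xjP4AAOBwAGAAAP/wDH8AceDgAAAAAP/wDD+H8eHAAAAAAA/wDD/P88PAAAAADg/wAB+4O8OAAQAAHg/wAA94HYOAAAAAHg/wAAZAPAIAAAAOPg/4DAJgPAAAAAAA/A/+AAMAfgAAAAAAMA//AAGAfgAAAAAAAAf/gAHOPwAAAAAAAAf/wgDGDwAAAAAAAQf/7xhgB4AAAAAAAM//7zwAA8AAAAAAAB///34DAcAAAAGAABx///8DMcAAAADAAA4eD///8MAAAAAAAOQAA///+MAAAAAAEfgAAf//+MADAAAAAfwABv///MADAAABwPwABz///gABAAAJ/PwAAcf//gAAYBgB/P+AAOB//wAA+DAB//+AABh//wAAf3wBB9+AAA5//4AAD/wMA58ABAef/8AAAf4cA54ABgfP/+AAAB98AT4AAAff/+AAAAP8AH4AQAHf//GAAAH8AGAA4A4H//CAAAP8AOAAMAYH//DgAAYYAMAAAAAH//QHgAYcAMAAAAAD//wH4A4IAMAAAAAD//4B8A8AAAAAAAAP//4AeR+AAAAAAAAf//8AP5nAAAAAIAB///8AAHzwgADAMAB///8ACA54AADACAB///+ACAIAAADACAB/P/+AABgAAADAAAA/f//AAAwAIQHAAAA////AAAAAYADAAAQ//+/gHwAAcADghAQ4B2/4D5gAeADwwgR+B9f4gYAA+AB4VwT+DtZ7AAAA+AJ8FwAQDun+AAAA+BMfhwCADvn8AAAE+gMHxwOAD/P8QAADeAeDxwwADec4YMAD/AeBxh8Aj8844cAD+AOA4j8Yzz5544QD+gOgAH843Hz45wQD/gOwAHg4HPH8dhgB/gOwAB55kf3+fPgB/gOAABhjwfn/ecAD/AGAAAAHwfref4ADYAAAAAAAAfec/4Bj8AAAAGAAAe+c3wBn8AAAAAAAAP+5xgZ/8AAAAAAAAPM3gAE/0AAAAAAAAPZvugAv+AAGAAAAAc7/uwAH+AAHAAAAYc//vwAH+wABgAAAIc///8AP2cAA4AAAII///8GDwfwAY="/>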